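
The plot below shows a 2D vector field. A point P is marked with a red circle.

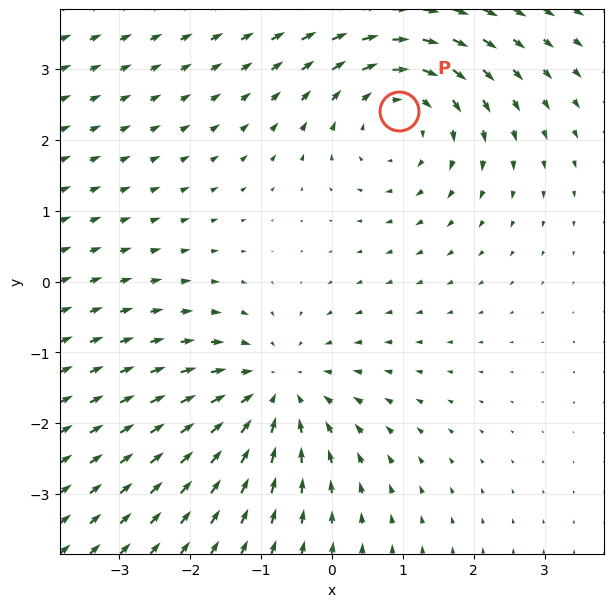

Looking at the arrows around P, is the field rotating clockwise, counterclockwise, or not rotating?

clockwise

Near P at (1.0, 2.4) the arrows circulate clockwise. The curl (z-component) there is about -2; negative curl means clockwise rotation.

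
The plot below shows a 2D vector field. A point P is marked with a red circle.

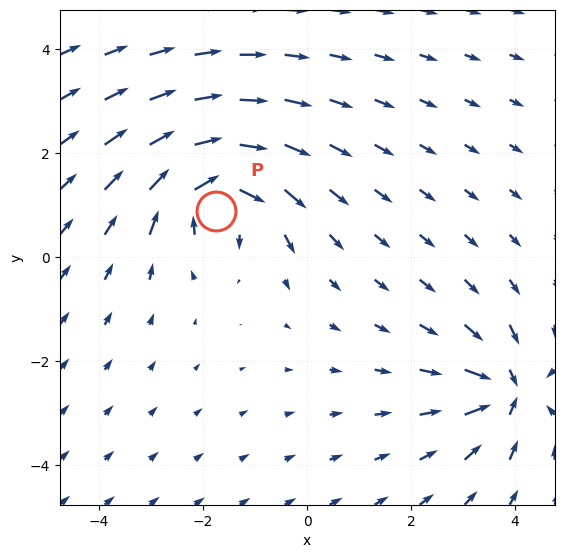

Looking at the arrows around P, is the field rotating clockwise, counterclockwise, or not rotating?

clockwise

Near P at (-1.8, 0.9) the arrows circulate clockwise. The curl (z-component) there is about -5; negative curl means clockwise rotation.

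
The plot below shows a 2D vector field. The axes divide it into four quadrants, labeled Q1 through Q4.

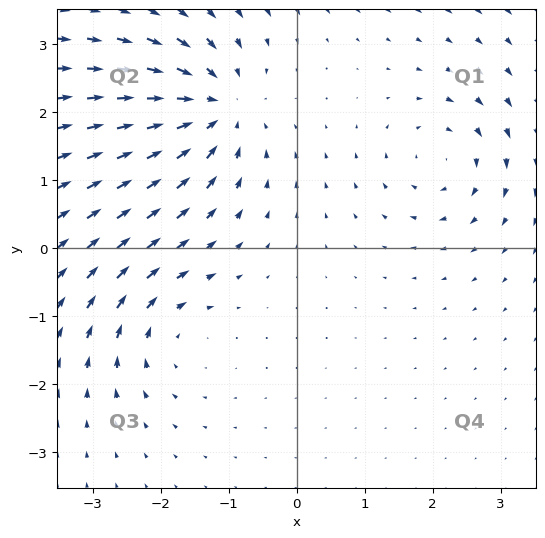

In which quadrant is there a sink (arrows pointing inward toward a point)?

The sink sits at approximately (-1.2, 2.1), which lies in quadrant Q2. The divergence there is about -5, negative as expected for a sink.

Q2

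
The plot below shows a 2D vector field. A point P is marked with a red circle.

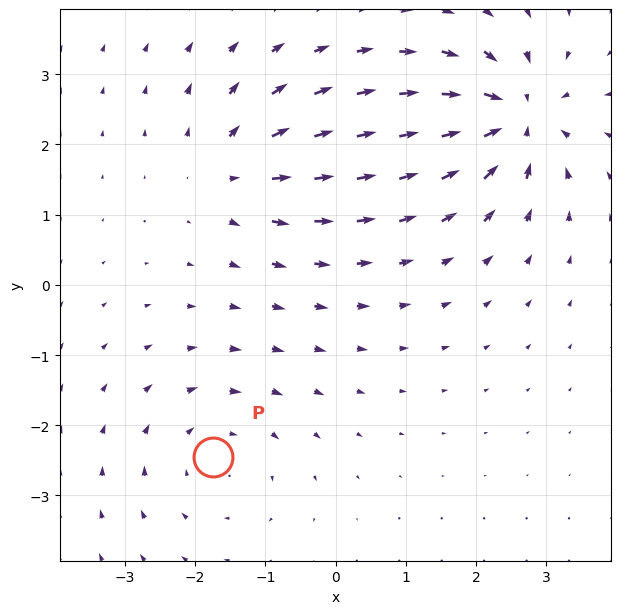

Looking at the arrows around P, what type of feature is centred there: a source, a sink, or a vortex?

vortex

At P (-1.7, -2.5) the arrows circulate clockwise. Divergence ≈0, curl about -2 — near-zero divergence with nonzero curl is a vortex.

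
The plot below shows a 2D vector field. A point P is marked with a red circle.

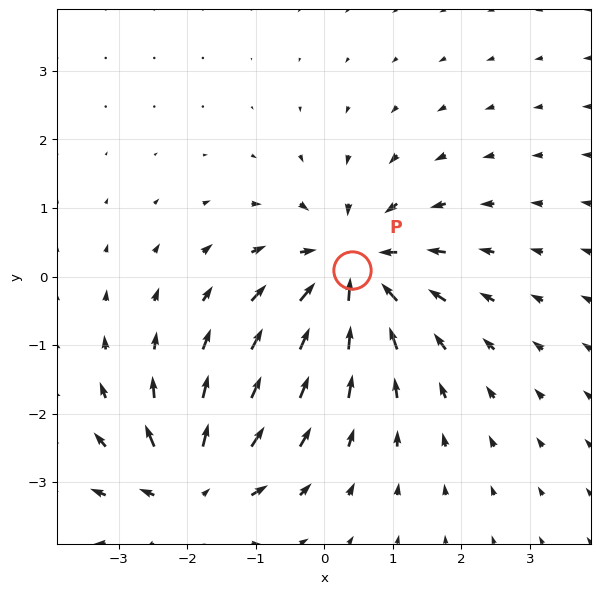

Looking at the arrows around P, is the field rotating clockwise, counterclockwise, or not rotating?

not rotating

Near P at (0.4, 0.1) the arrows show no circulation. The curl there is ≈0.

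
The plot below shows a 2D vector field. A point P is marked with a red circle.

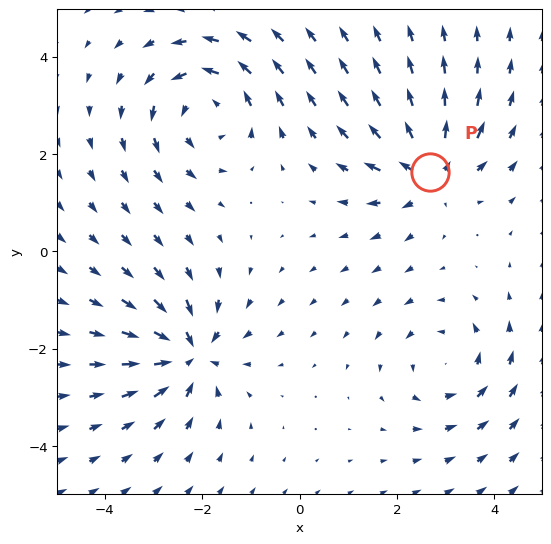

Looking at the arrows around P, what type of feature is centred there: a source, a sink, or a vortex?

At P (2.7, 1.6) the arrows spread outward. Divergence about +6, curl ≈0 — positive divergence with near-zero curl is a source.

source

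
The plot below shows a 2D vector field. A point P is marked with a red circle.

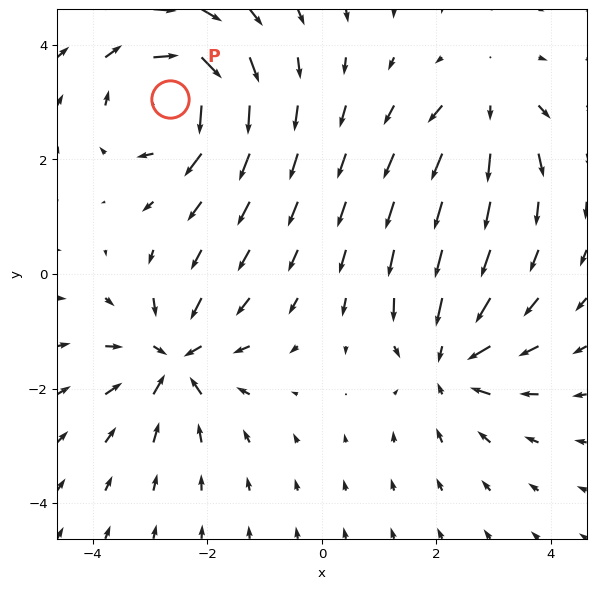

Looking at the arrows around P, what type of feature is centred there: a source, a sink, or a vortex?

vortex

At P (-2.6, 3.1) the arrows circulate clockwise. Divergence ≈0, curl about -6 — near-zero divergence with nonzero curl is a vortex.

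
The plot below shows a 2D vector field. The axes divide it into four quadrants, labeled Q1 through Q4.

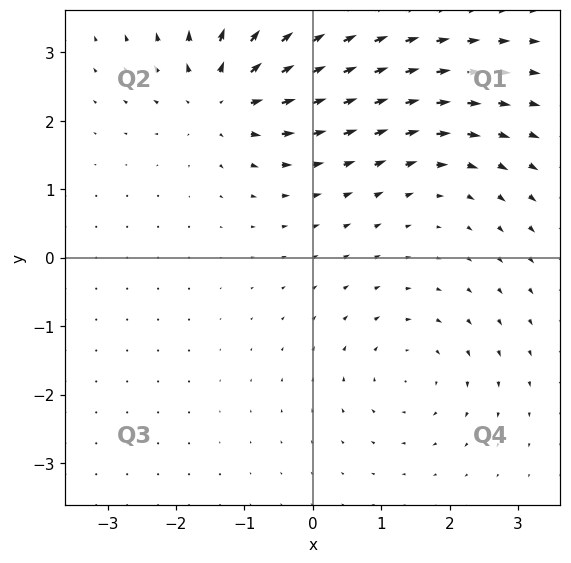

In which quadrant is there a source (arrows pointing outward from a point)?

The source sits at approximately (-1.3, 2.3), which lies in quadrant Q2. The divergence there is about +5, positive as expected for a source.

Q2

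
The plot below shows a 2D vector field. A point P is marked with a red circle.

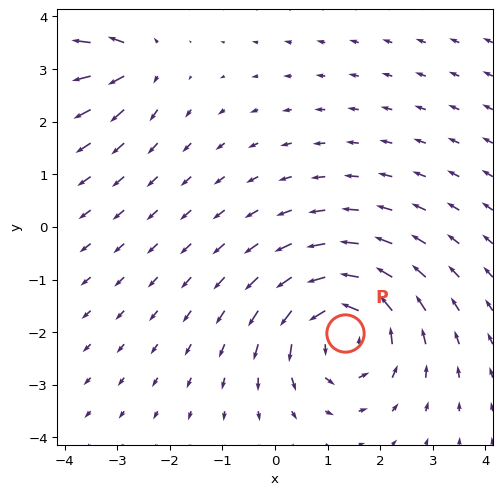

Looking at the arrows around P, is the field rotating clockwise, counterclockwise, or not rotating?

counterclockwise

Near P at (1.3, -2.0) the arrows circulate counterclockwise. The curl (z-component) there is about +5; positive curl means counterclockwise rotation.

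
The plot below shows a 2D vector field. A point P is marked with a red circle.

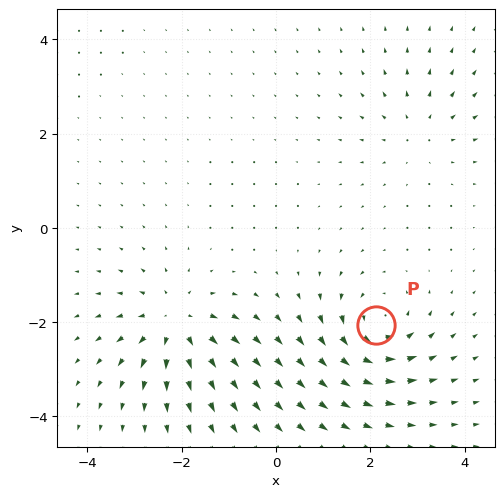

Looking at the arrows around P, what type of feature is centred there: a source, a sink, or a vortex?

vortex

At P (2.1, -2.1) the arrows circulate counterclockwise. Divergence ≈0, curl about +5 — near-zero divergence with nonzero curl is a vortex.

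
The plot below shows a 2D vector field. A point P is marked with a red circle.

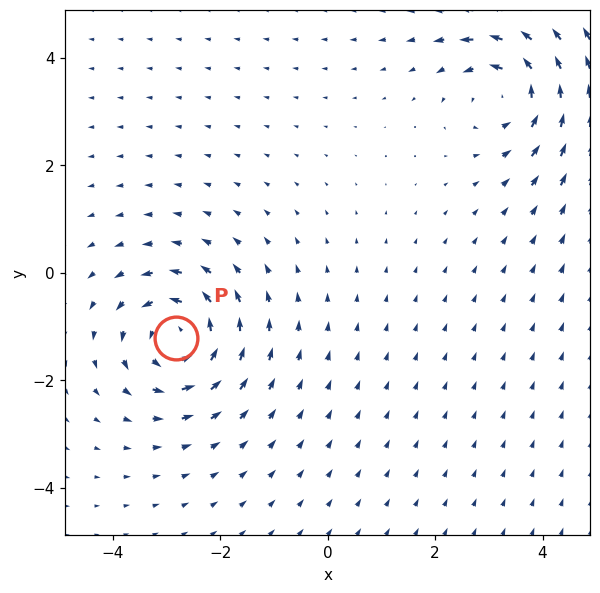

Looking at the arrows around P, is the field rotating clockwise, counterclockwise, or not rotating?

counterclockwise

Near P at (-2.8, -1.2) the arrows circulate counterclockwise. The curl (z-component) there is about +5; positive curl means counterclockwise rotation.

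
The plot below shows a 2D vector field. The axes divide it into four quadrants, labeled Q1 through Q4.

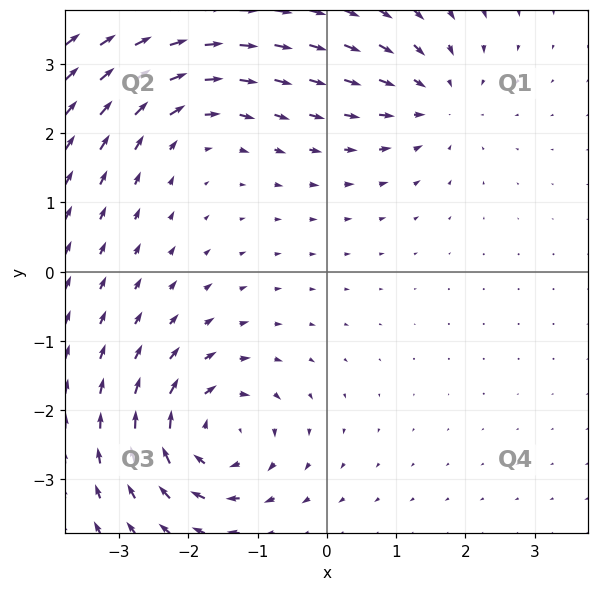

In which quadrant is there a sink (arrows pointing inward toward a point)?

Q1

The sink sits at approximately (1.6, 2.5), which lies in quadrant Q1. The divergence there is about -4, negative as expected for a sink.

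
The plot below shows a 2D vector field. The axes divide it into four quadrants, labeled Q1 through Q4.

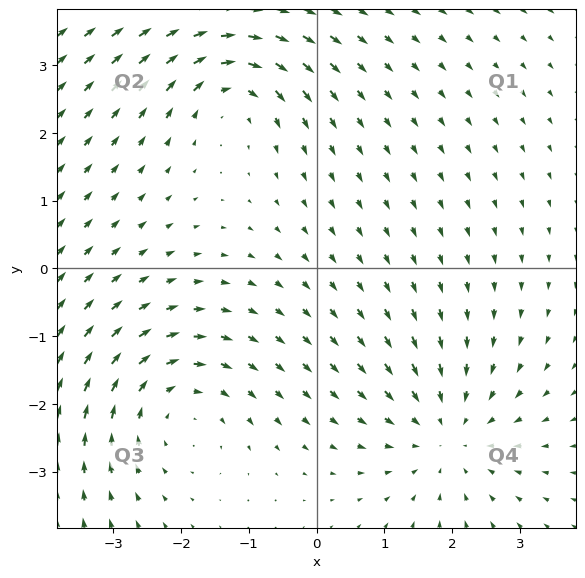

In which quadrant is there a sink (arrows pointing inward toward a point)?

Q4

The sink sits at approximately (1.9, -2.4), which lies in quadrant Q4. The divergence there is about -3, negative as expected for a sink.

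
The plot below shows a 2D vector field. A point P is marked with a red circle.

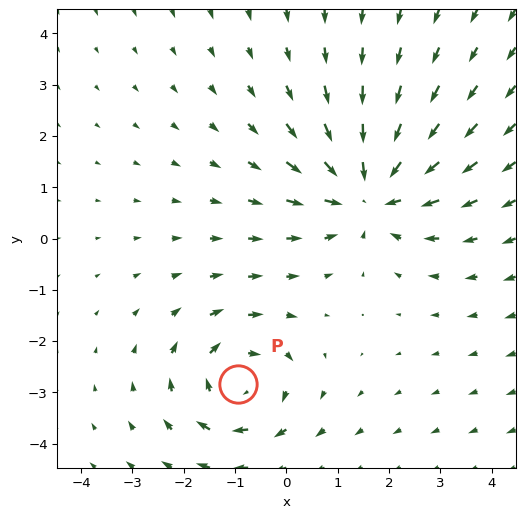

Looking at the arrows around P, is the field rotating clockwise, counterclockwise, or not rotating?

clockwise

Near P at (-0.9, -2.8) the arrows circulate clockwise. The curl (z-component) there is about -3; negative curl means clockwise rotation.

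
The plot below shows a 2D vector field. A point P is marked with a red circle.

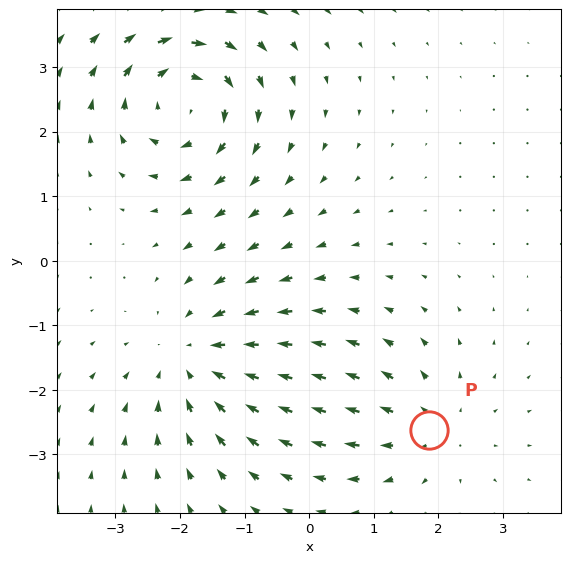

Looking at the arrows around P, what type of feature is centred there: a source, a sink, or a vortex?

At P (1.9, -2.6) the arrows spread outward. Divergence about +3, curl ≈0 — positive divergence with near-zero curl is a source.

source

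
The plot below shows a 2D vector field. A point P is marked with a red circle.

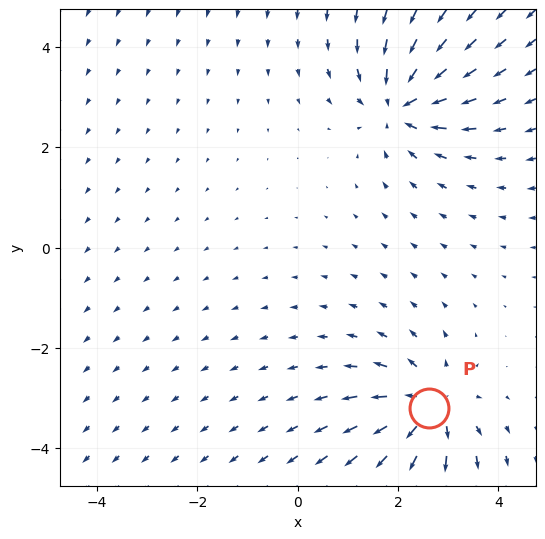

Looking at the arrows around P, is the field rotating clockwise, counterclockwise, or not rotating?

Near P at (2.6, -3.2) the arrows show no circulation. The curl there is ≈0.

not rotating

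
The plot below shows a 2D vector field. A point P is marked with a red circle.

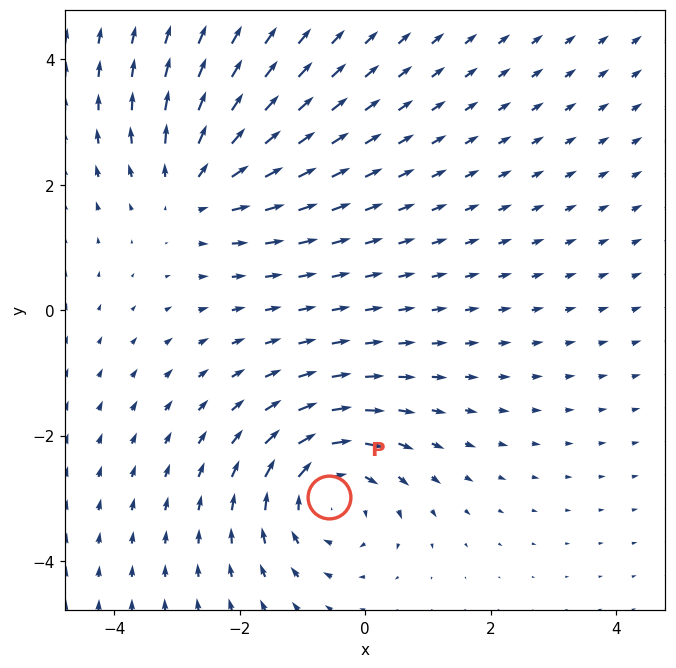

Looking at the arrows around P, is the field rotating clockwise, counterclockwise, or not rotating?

Near P at (-0.6, -3.0) the arrows circulate clockwise. The curl (z-component) there is about -4; negative curl means clockwise rotation.

clockwise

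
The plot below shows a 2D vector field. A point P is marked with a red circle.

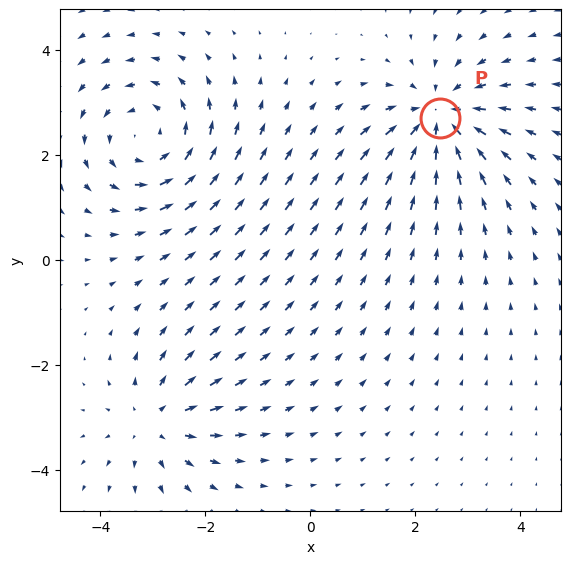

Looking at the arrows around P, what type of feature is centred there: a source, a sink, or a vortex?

sink

At P (2.5, 2.7) the arrows converge inward. Divergence about -5, curl ≈0 — negative divergence with near-zero curl is a sink.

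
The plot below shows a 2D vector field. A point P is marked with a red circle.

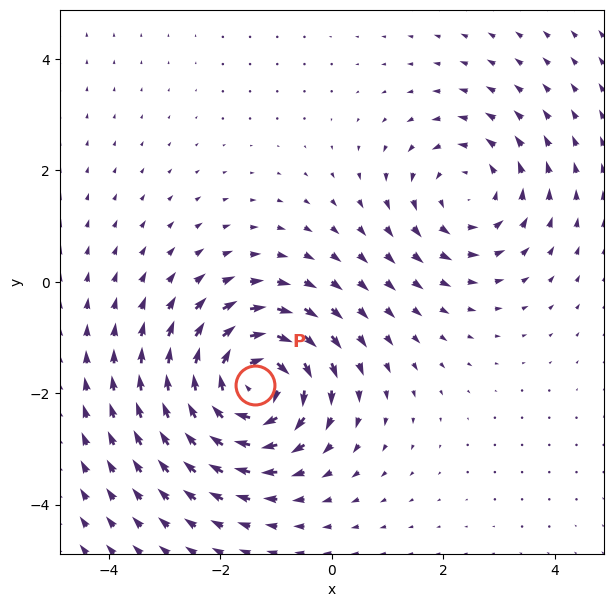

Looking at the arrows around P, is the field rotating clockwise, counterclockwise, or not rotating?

clockwise

Near P at (-1.4, -1.8) the arrows circulate clockwise. The curl (z-component) there is about -6; negative curl means clockwise rotation.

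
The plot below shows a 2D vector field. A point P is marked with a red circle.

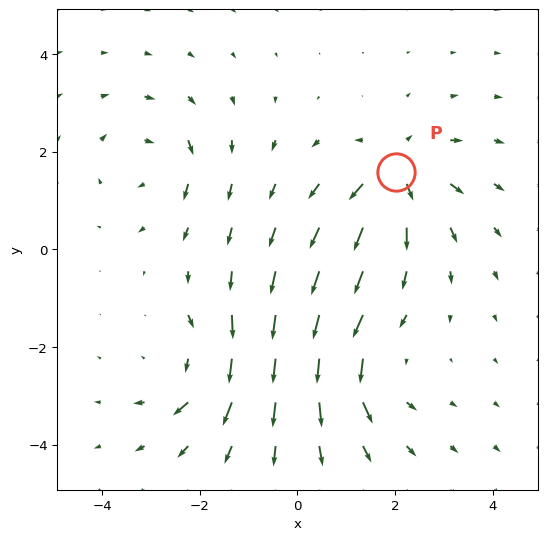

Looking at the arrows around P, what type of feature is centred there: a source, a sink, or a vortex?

source

At P (2.0, 1.6) the arrows spread outward. Divergence about +6, curl ≈0 — positive divergence with near-zero curl is a source.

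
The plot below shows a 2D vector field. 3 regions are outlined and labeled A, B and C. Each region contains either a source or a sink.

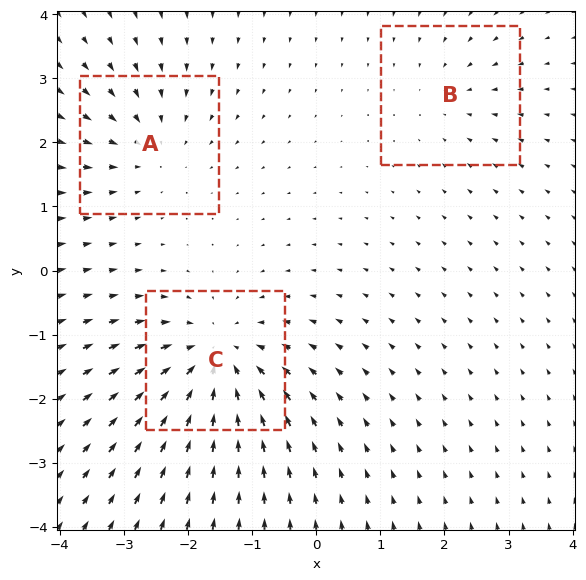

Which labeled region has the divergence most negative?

C

Divergence at each region's feature centre — A: about -3, B: about -2, C: about -5. Region C is most negative.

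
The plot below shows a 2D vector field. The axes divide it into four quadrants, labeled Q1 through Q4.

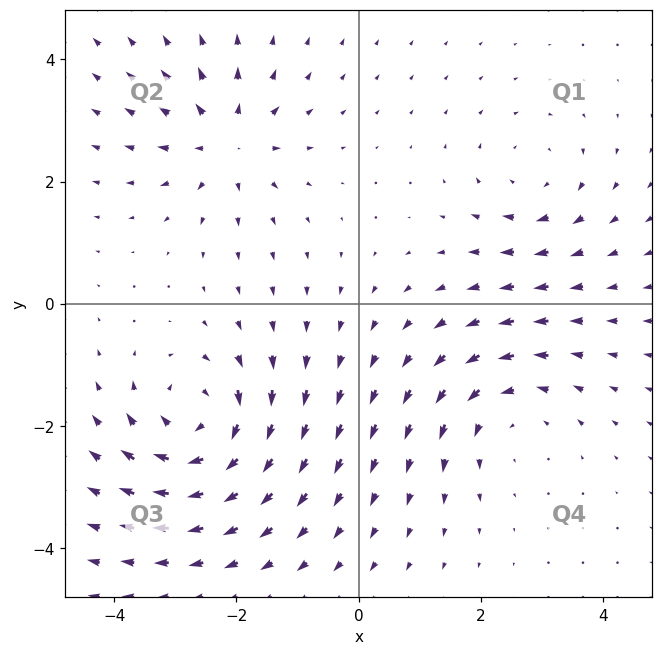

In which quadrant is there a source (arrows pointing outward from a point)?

Q2

The source sits at approximately (-2.2, 2.6), which lies in quadrant Q2. The divergence there is about +4, positive as expected for a source.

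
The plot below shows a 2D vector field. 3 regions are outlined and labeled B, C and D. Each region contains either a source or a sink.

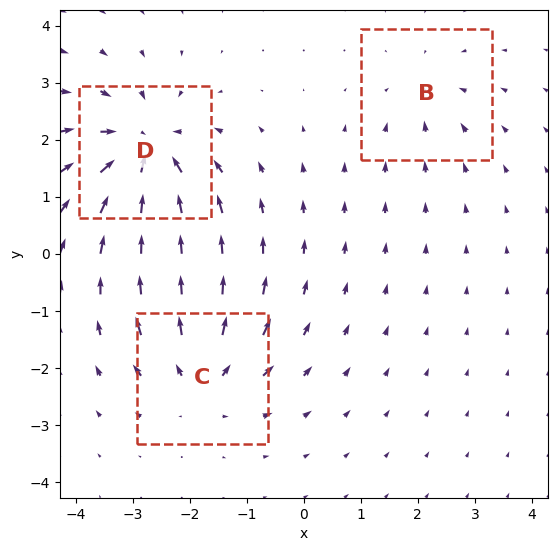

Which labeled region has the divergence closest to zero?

B

Divergence at each region's feature centre — B: about -2, C: about +4, D: about -5. Region B is closest to zero.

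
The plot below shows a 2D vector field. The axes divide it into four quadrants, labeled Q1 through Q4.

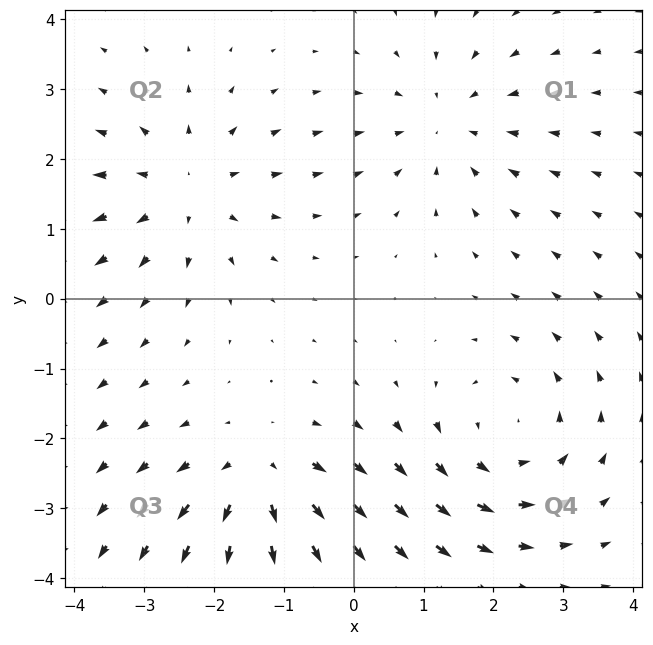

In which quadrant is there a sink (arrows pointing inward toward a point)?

Q1

The sink sits at approximately (1.3, 2.5), which lies in quadrant Q1. The divergence there is about -3, negative as expected for a sink.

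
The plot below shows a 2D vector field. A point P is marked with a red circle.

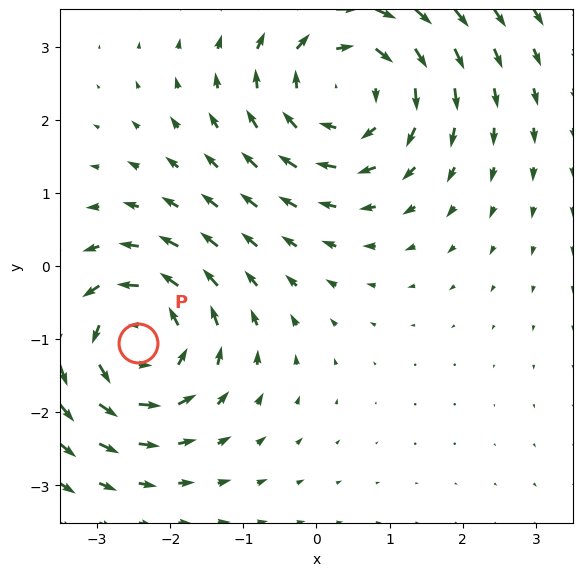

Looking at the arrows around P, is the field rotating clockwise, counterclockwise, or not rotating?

Near P at (-2.4, -1.1) the arrows circulate counterclockwise. The curl (z-component) there is about +4; positive curl means counterclockwise rotation.

counterclockwise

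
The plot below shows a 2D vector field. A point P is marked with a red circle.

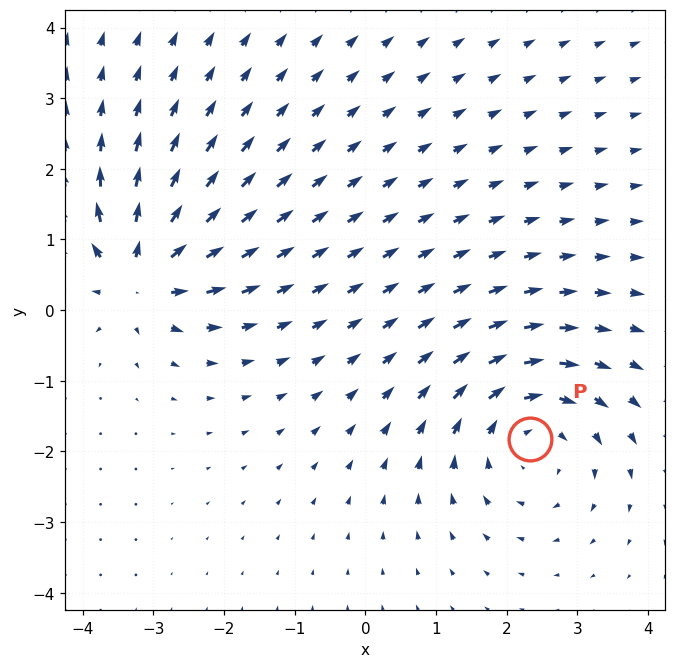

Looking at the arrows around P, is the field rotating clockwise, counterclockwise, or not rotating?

Near P at (2.3, -1.8) the arrows circulate clockwise. The curl (z-component) there is about -3; negative curl means clockwise rotation.

clockwise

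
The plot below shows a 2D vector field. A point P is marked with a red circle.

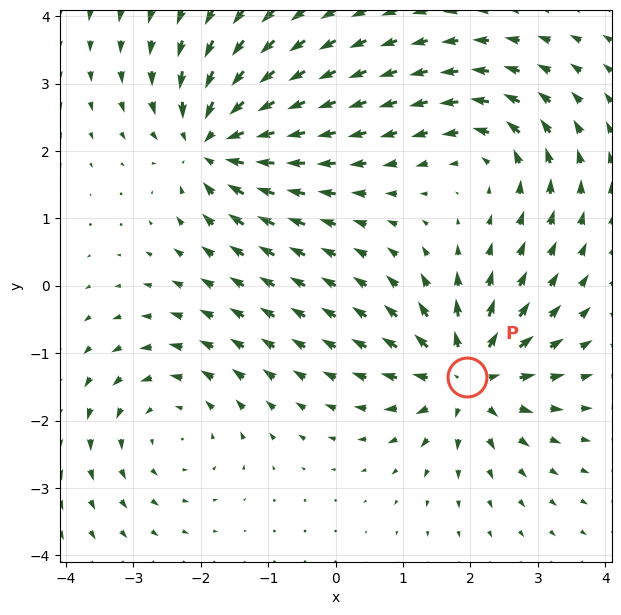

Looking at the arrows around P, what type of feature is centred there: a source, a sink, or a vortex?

source

At P (1.9, -1.4) the arrows spread outward. Divergence about +6, curl ≈0 — positive divergence with near-zero curl is a source.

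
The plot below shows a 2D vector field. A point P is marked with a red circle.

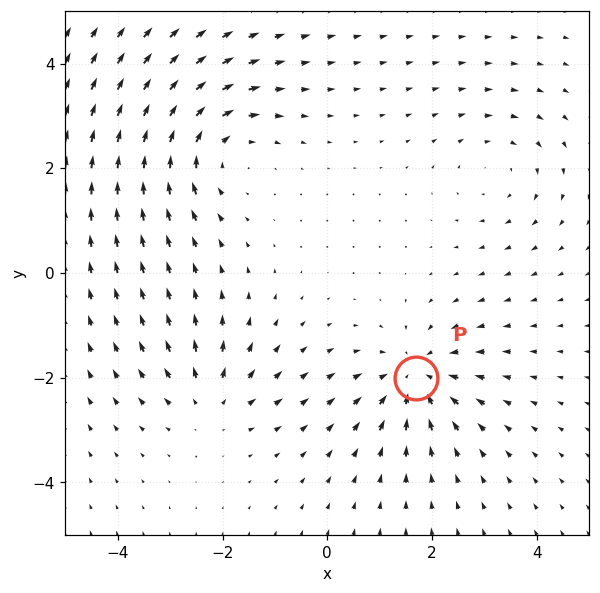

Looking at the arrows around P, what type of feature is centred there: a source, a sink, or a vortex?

sink

At P (1.7, -2.0) the arrows converge inward. Divergence about -5, curl ≈0 — negative divergence with near-zero curl is a sink.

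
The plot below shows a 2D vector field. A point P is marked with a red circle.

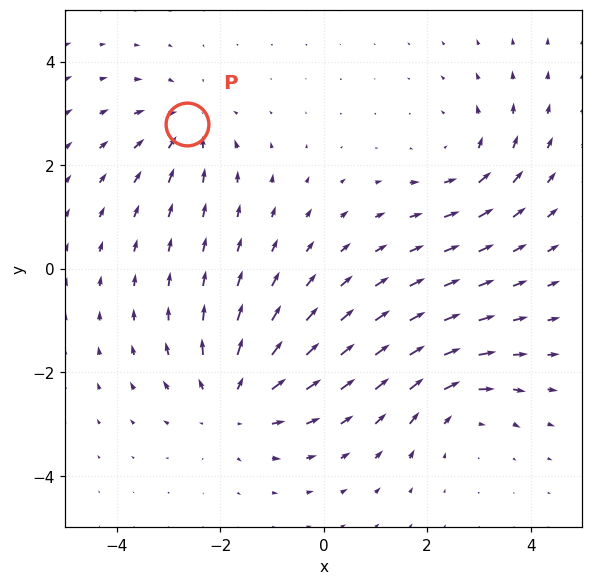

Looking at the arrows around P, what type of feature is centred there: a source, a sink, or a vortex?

sink

At P (-2.6, 2.8) the arrows converge inward. Divergence about -4, curl ≈0 — negative divergence with near-zero curl is a sink.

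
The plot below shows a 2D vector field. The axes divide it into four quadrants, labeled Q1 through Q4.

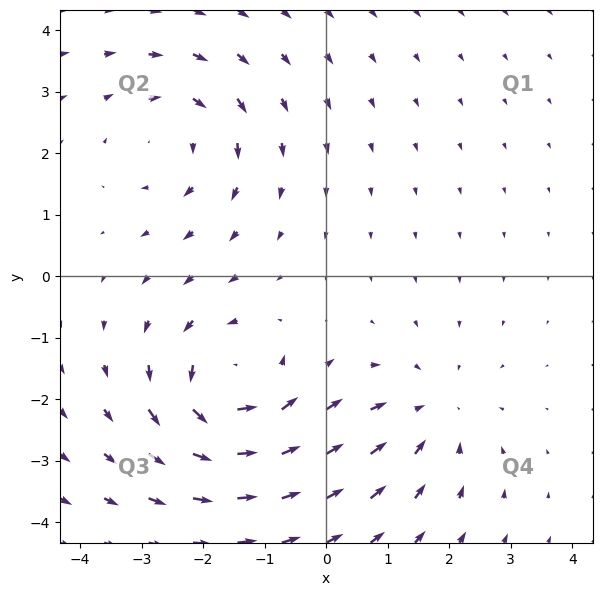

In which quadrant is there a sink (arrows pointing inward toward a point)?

The sink sits at approximately (1.7, -2.2), which lies in quadrant Q4. The divergence there is about -3, negative as expected for a sink.

Q4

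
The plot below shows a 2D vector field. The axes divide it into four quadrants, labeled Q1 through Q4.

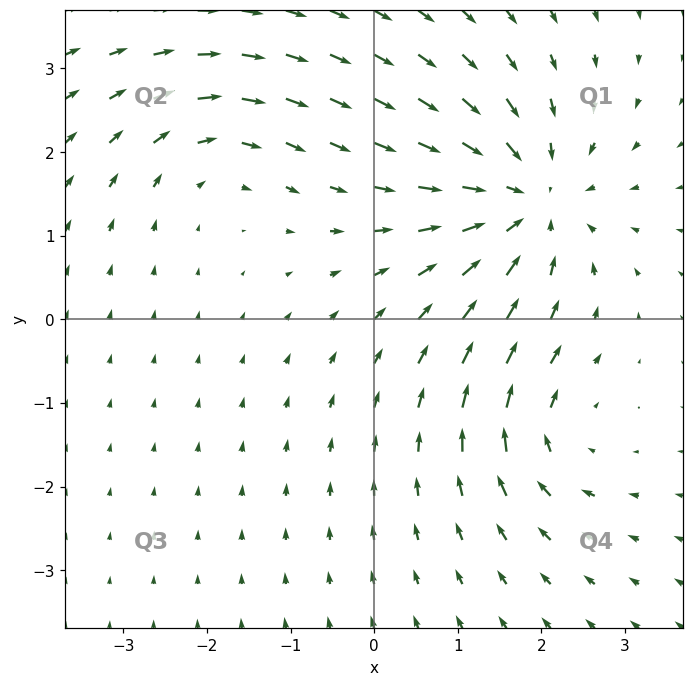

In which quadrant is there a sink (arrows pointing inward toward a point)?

Q1

The sink sits at approximately (1.8, 1.4), which lies in quadrant Q1. The divergence there is about -5, negative as expected for a sink.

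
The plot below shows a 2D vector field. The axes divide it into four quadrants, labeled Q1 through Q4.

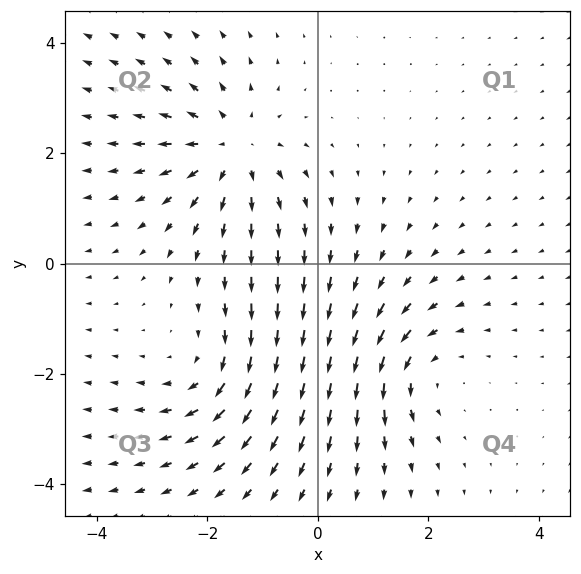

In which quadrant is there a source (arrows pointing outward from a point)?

Q2

The source sits at approximately (-1.6, 2.1), which lies in quadrant Q2. The divergence there is about +4, positive as expected for a source.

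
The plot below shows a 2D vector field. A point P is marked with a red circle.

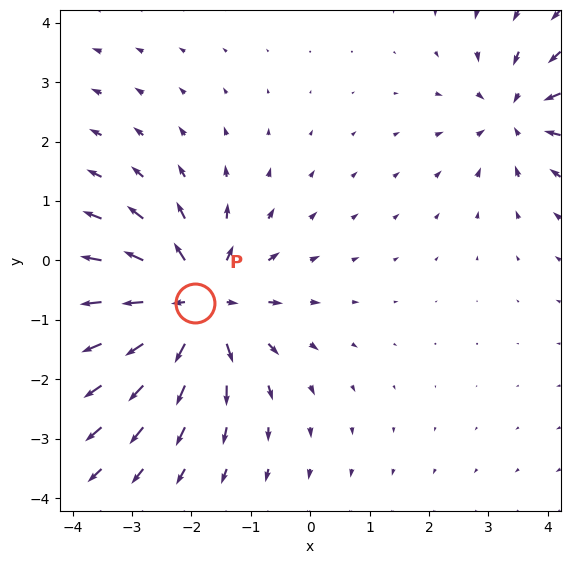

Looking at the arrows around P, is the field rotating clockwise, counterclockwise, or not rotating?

not rotating

Near P at (-1.9, -0.7) the arrows show no circulation. The curl there is ≈0.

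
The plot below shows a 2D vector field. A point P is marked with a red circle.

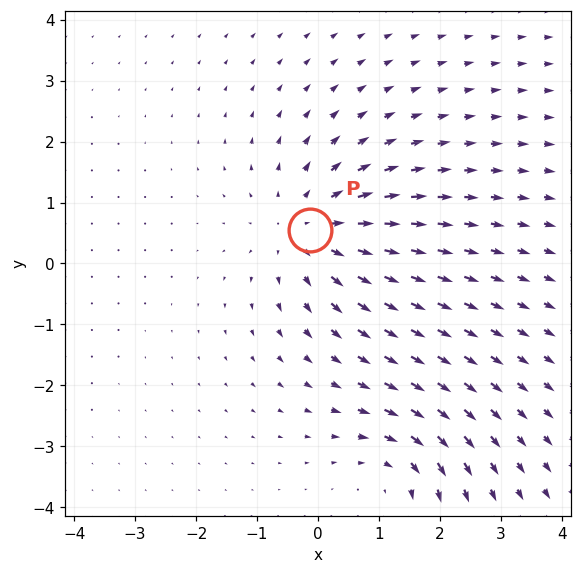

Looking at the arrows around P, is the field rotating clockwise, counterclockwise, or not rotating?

not rotating

Near P at (-0.1, 0.6) the arrows show no circulation. The curl there is ≈0.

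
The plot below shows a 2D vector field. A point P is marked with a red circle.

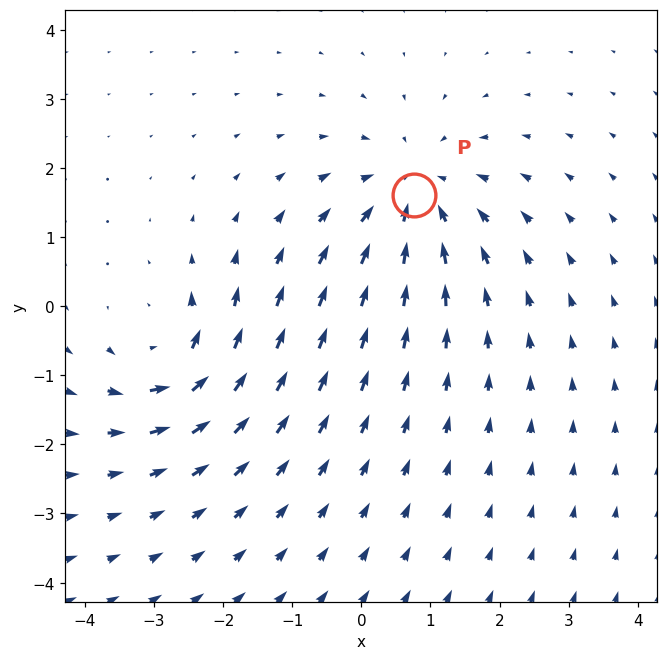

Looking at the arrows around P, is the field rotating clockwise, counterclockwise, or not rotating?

not rotating

Near P at (0.8, 1.6) the arrows show no circulation. The curl there is ≈0.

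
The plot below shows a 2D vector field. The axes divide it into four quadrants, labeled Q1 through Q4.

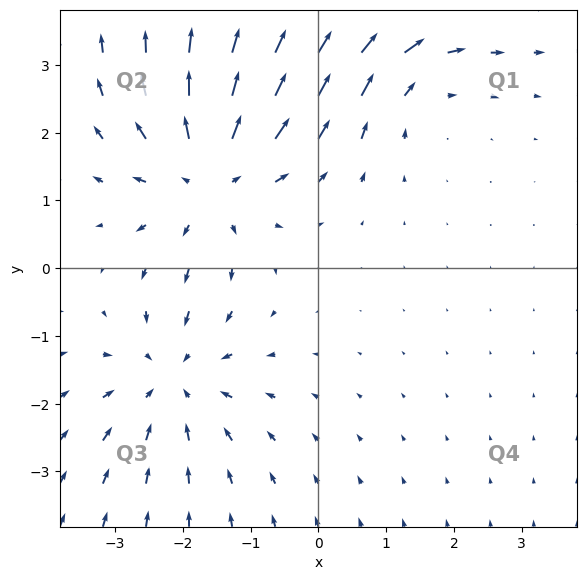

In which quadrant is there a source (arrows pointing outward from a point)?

The source sits at approximately (-1.6, 1.3), which lies in quadrant Q2. The divergence there is about +3, positive as expected for a source.

Q2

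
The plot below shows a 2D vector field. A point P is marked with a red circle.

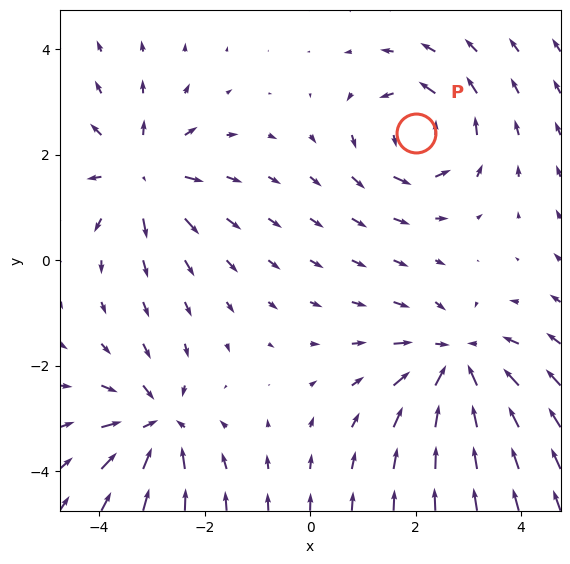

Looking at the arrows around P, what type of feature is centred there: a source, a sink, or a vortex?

At P (2.0, 2.4) the arrows circulate counterclockwise. Divergence ≈0, curl about +4 — near-zero divergence with nonzero curl is a vortex.

vortex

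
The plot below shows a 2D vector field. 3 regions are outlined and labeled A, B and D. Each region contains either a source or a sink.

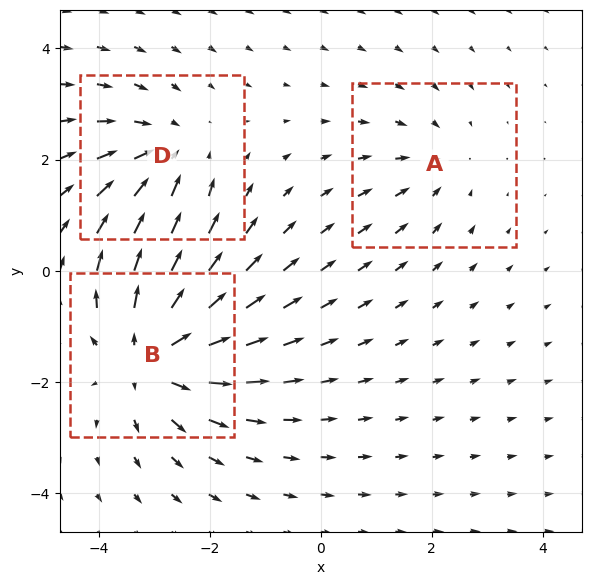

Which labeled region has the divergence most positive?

B

Divergence at each region's feature centre — A: about -2, B: about +4, D: about -3. Region B is most positive.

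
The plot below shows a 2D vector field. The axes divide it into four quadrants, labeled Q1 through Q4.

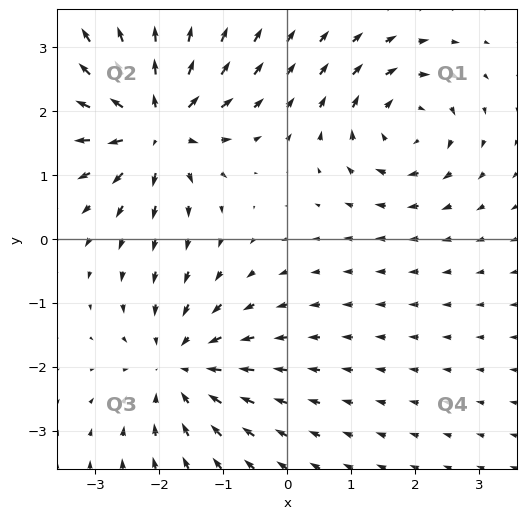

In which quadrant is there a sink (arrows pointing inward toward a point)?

The sink sits at approximately (-1.7, -2.0), which lies in quadrant Q3. The divergence there is about -3, negative as expected for a sink.

Q3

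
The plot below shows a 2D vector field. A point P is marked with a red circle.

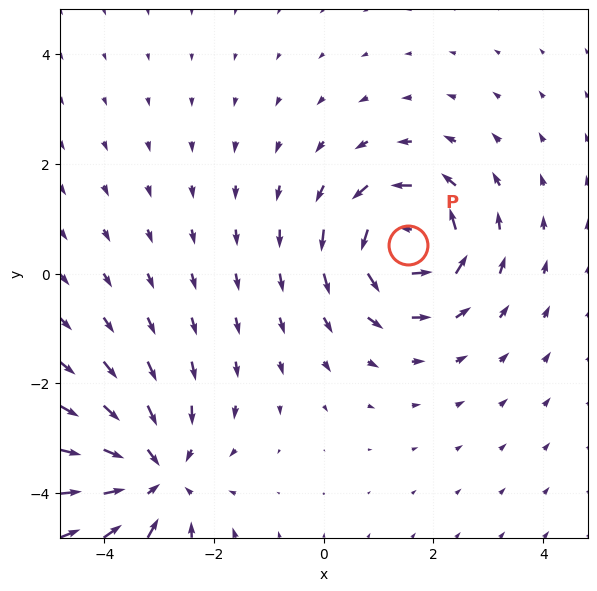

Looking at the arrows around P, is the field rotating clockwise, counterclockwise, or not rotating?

Near P at (1.5, 0.5) the arrows circulate counterclockwise. The curl (z-component) there is about +5; positive curl means counterclockwise rotation.

counterclockwise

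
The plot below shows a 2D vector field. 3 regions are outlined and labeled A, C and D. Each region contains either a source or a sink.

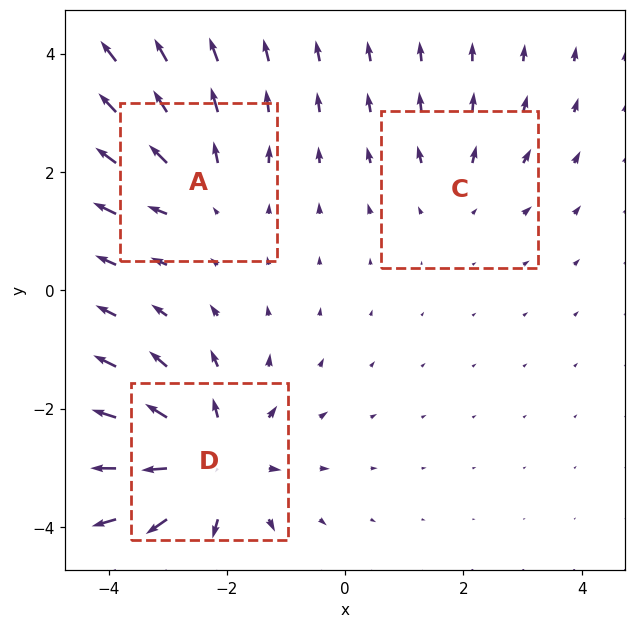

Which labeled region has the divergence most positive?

Divergence at each region's feature centre — A: about +3, C: about +2, D: about +5. Region D is most positive.

D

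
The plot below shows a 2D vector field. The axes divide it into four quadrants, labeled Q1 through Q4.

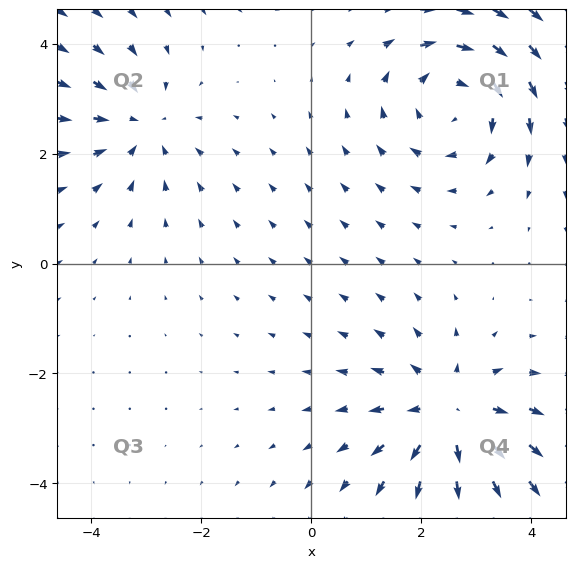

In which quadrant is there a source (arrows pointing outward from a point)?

Q4

The source sits at approximately (2.5, -2.8), which lies in quadrant Q4. The divergence there is about +4, positive as expected for a source.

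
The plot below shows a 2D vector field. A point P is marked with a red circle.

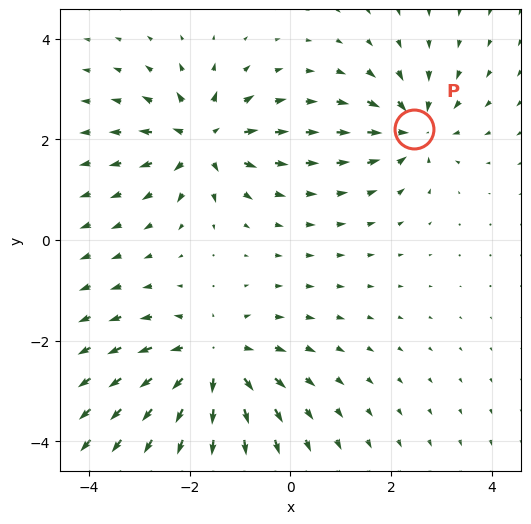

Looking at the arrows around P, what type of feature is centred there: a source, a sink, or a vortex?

At P (2.5, 2.2) the arrows converge inward. Divergence about -5, curl ≈0 — negative divergence with near-zero curl is a sink.

sink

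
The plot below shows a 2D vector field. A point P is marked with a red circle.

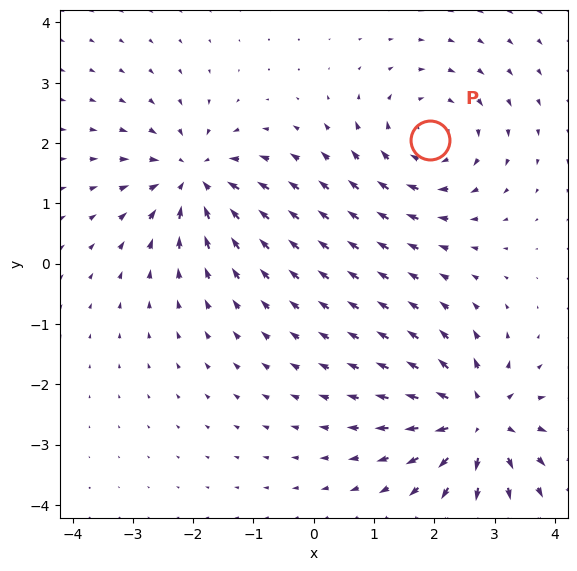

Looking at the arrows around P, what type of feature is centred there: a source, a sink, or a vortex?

vortex

At P (1.9, 2.1) the arrows circulate clockwise. Divergence ≈0, curl about -4 — near-zero divergence with nonzero curl is a vortex.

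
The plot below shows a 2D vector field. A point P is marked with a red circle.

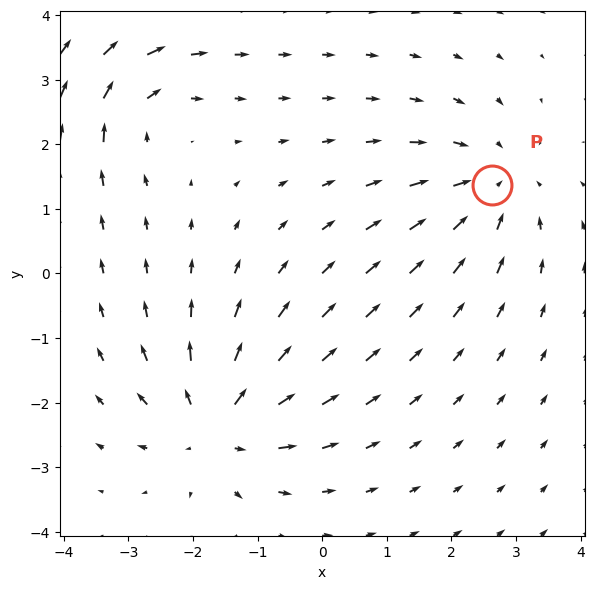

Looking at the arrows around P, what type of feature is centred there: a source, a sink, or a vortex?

At P (2.6, 1.4) the arrows converge inward. Divergence about -4, curl ≈0 — negative divergence with near-zero curl is a sink.

sink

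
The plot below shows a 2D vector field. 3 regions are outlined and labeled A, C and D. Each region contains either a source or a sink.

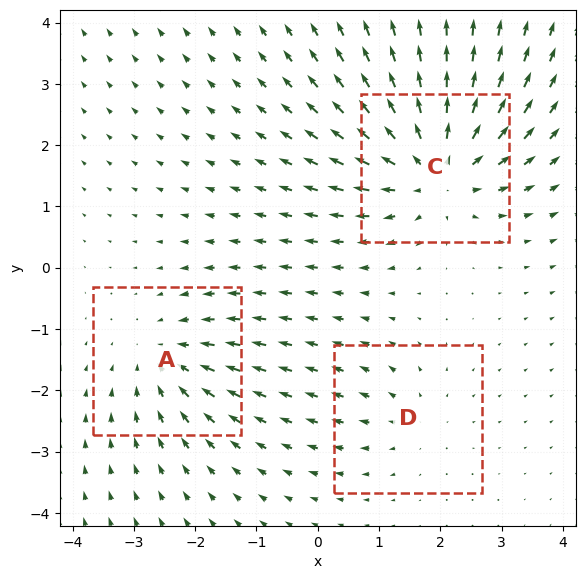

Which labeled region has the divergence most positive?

Divergence at each region's feature centre — A: about -3, C: about +5, D: about +2. Region C is most positive.

C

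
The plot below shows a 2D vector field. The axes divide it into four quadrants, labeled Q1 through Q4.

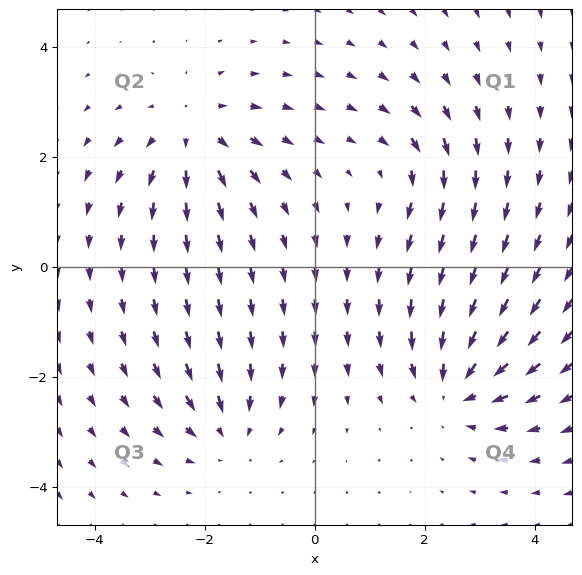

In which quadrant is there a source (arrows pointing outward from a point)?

Q2

The source sits at approximately (-2.2, 2.4), which lies in quadrant Q2. The divergence there is about +4, positive as expected for a source.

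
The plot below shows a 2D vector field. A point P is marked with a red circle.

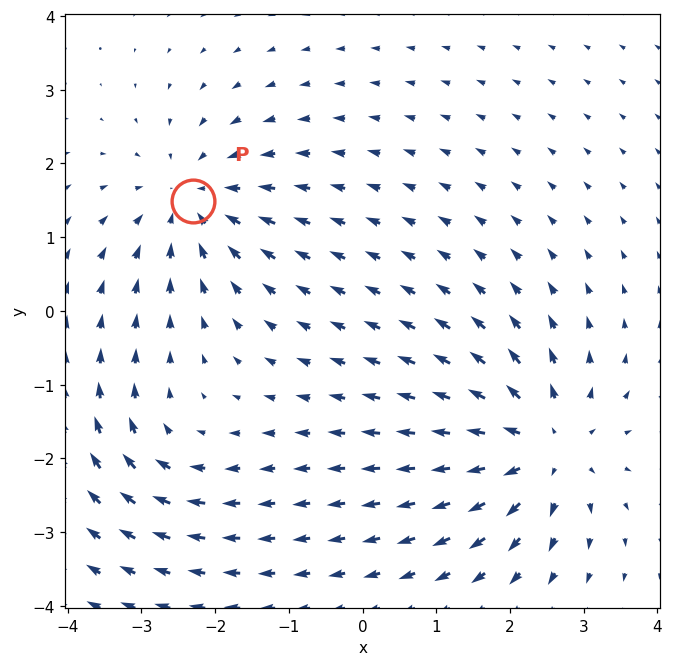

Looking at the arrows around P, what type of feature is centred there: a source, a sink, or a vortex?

At P (-2.3, 1.5) the arrows converge inward. Divergence about -4, curl ≈0 — negative divergence with near-zero curl is a sink.

sink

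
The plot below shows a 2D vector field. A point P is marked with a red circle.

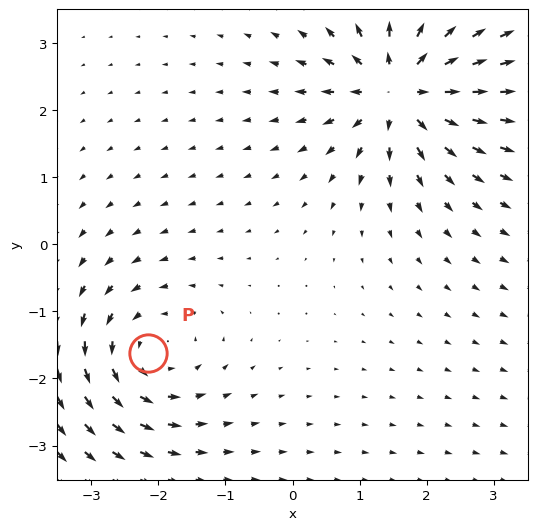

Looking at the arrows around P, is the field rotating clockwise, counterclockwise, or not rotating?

counterclockwise

Near P at (-2.1, -1.6) the arrows circulate counterclockwise. The curl (z-component) there is about +4; positive curl means counterclockwise rotation.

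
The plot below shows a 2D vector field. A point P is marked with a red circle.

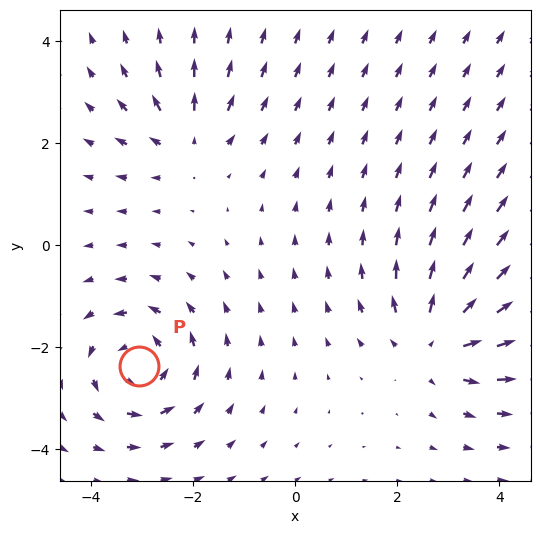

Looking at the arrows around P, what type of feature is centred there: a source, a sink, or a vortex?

vortex

At P (-3.0, -2.4) the arrows circulate counterclockwise. Divergence ≈0, curl about +5 — near-zero divergence with nonzero curl is a vortex.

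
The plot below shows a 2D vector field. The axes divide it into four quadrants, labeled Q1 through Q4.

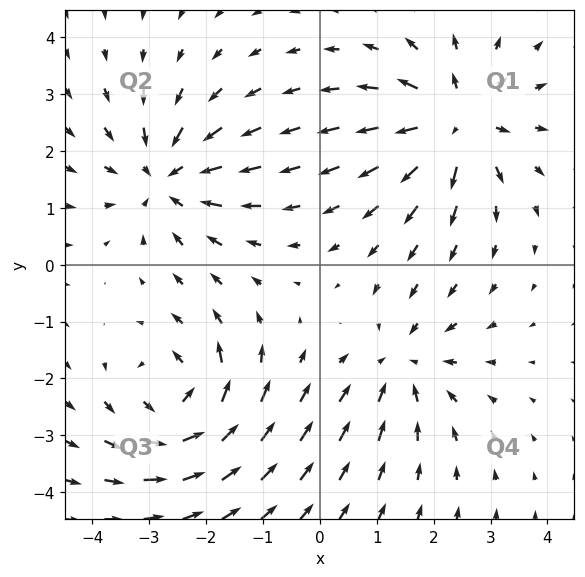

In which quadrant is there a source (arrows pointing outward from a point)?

Q1

The source sits at approximately (2.4, 2.5), which lies in quadrant Q1. The divergence there is about +5, positive as expected for a source.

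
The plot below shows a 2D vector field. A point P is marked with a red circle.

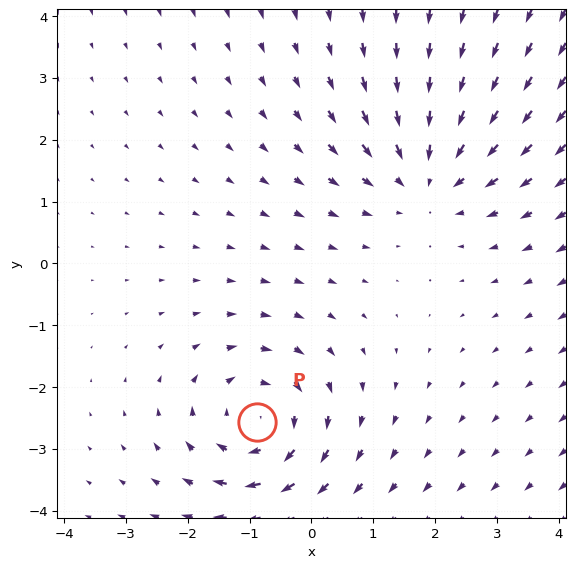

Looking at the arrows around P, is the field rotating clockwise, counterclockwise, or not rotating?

Near P at (-0.9, -2.6) the arrows circulate clockwise. The curl (z-component) there is about -3; negative curl means clockwise rotation.

clockwise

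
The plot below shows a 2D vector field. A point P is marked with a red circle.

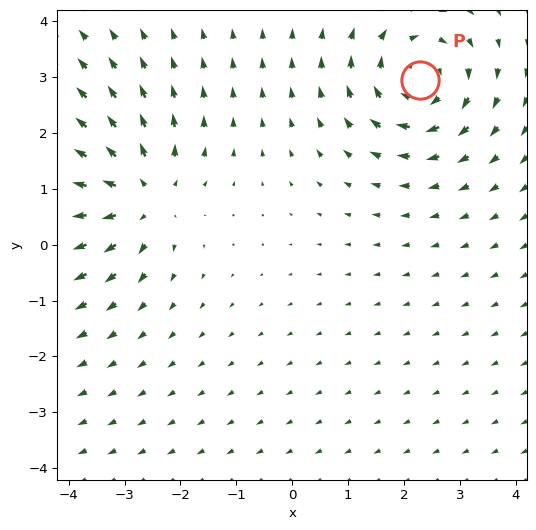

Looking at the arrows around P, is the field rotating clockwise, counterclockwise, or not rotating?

clockwise

Near P at (2.3, 2.9) the arrows circulate clockwise. The curl (z-component) there is about -3; negative curl means clockwise rotation.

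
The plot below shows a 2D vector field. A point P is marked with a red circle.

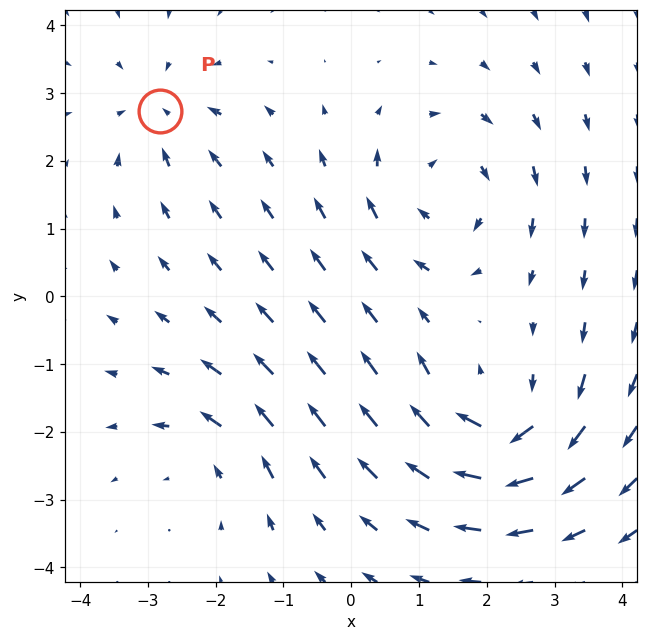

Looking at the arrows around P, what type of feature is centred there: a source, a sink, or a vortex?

sink

At P (-2.8, 2.7) the arrows converge inward. Divergence about -4, curl ≈0 — negative divergence with near-zero curl is a sink.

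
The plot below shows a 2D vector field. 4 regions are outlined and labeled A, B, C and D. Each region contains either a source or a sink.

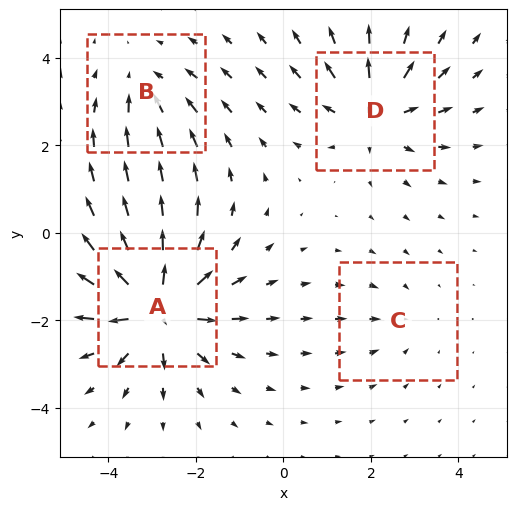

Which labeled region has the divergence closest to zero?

C

Divergence at each region's feature centre — A: about +7, B: about -3, C: about -2, D: about +5. Region C is closest to zero.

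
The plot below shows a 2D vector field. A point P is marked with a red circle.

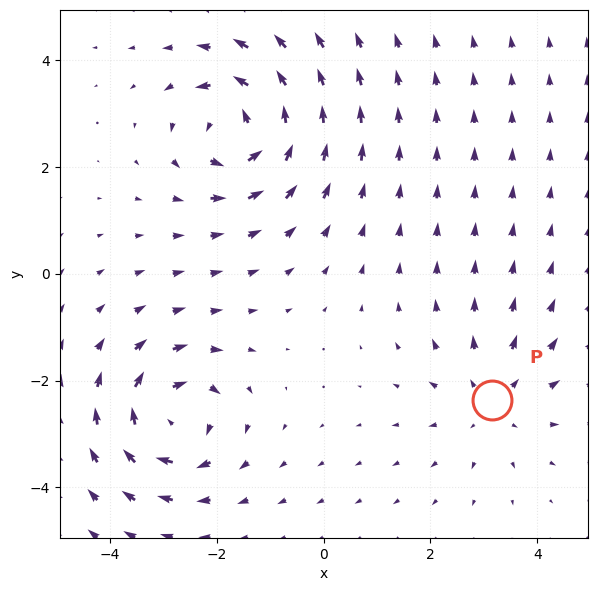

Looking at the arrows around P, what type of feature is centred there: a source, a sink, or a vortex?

source

At P (3.2, -2.4) the arrows spread outward. Divergence about +3, curl ≈0 — positive divergence with near-zero curl is a source.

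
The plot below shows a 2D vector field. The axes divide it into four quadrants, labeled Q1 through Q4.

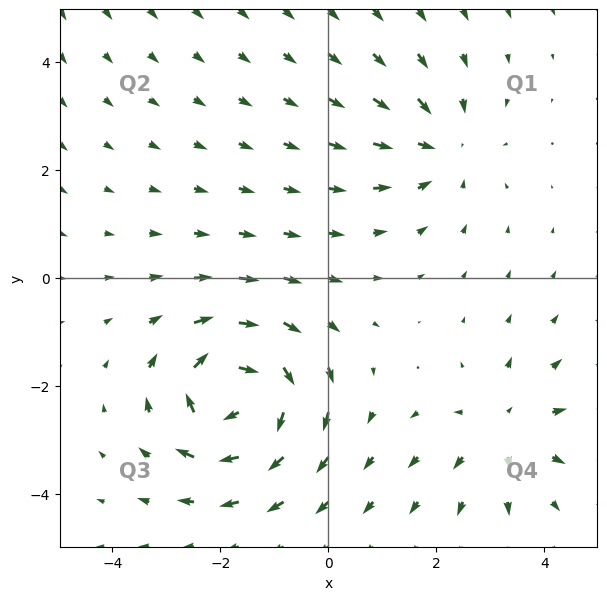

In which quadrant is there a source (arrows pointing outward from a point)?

Q4

The source sits at approximately (3.2, -2.8), which lies in quadrant Q4. The divergence there is about +3, positive as expected for a source.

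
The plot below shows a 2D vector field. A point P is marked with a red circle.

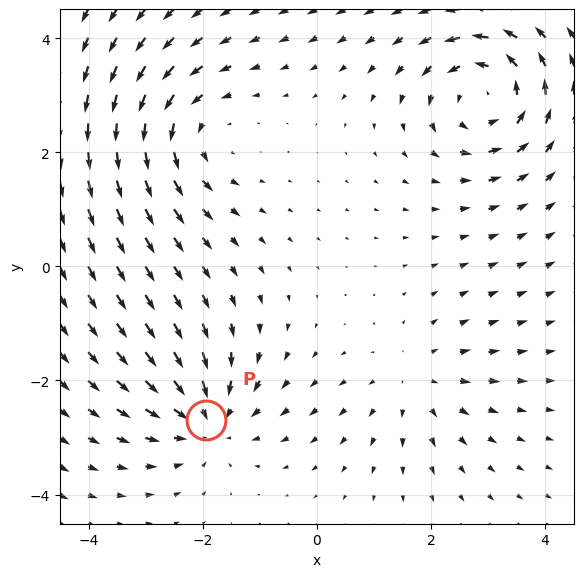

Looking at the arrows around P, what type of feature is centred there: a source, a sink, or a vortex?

At P (-1.9, -2.7) the arrows converge inward. Divergence about -4, curl ≈0 — negative divergence with near-zero curl is a sink.

sink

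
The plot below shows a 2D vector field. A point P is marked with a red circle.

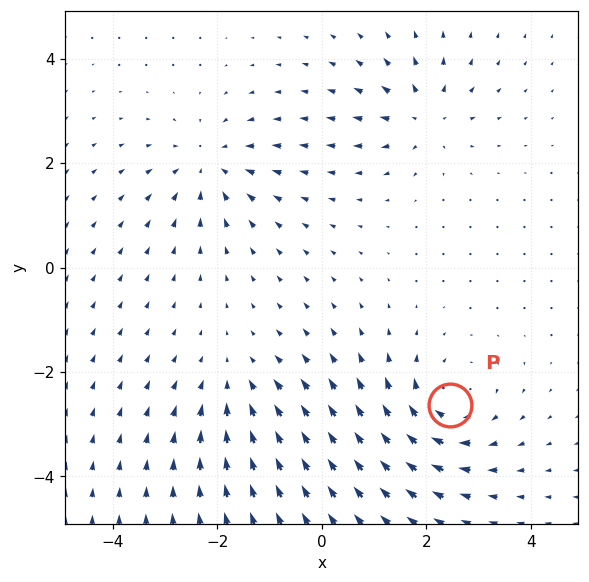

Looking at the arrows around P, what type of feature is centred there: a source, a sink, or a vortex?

At P (2.4, -2.6) the arrows circulate clockwise. Divergence ≈0, curl about -4 — near-zero divergence with nonzero curl is a vortex.

vortex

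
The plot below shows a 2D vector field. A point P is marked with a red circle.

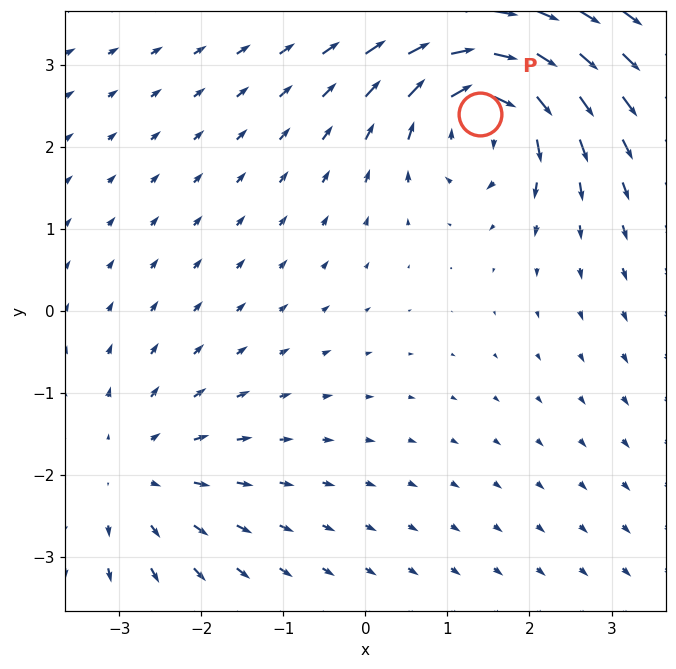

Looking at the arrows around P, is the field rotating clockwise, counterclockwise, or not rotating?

Near P at (1.4, 2.4) the arrows circulate clockwise. The curl (z-component) there is about -5; negative curl means clockwise rotation.

clockwise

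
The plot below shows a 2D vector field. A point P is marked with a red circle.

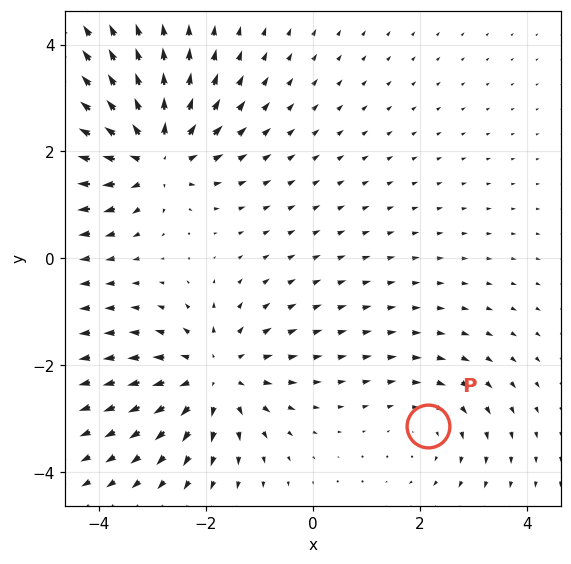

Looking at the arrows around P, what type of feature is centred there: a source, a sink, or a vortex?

vortex

At P (2.1, -3.1) the arrows circulate clockwise. Divergence ≈0, curl about -2 — near-zero divergence with nonzero curl is a vortex.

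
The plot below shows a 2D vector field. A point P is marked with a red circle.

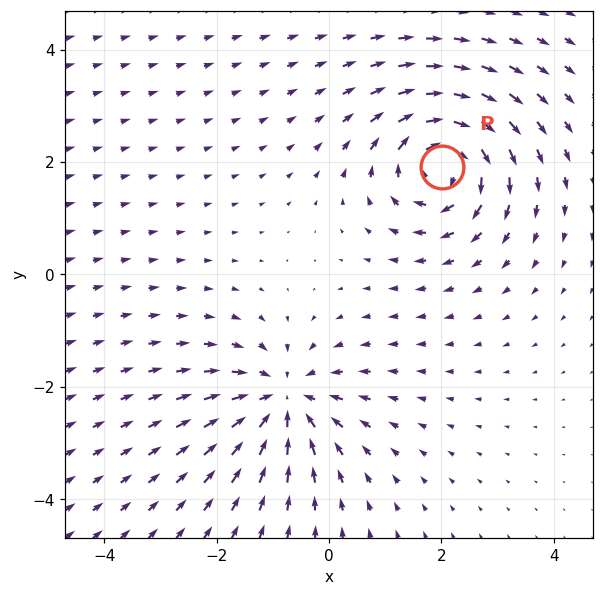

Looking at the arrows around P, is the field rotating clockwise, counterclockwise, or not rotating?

Near P at (2.0, 1.9) the arrows circulate clockwise. The curl (z-component) there is about -6; negative curl means clockwise rotation.

clockwise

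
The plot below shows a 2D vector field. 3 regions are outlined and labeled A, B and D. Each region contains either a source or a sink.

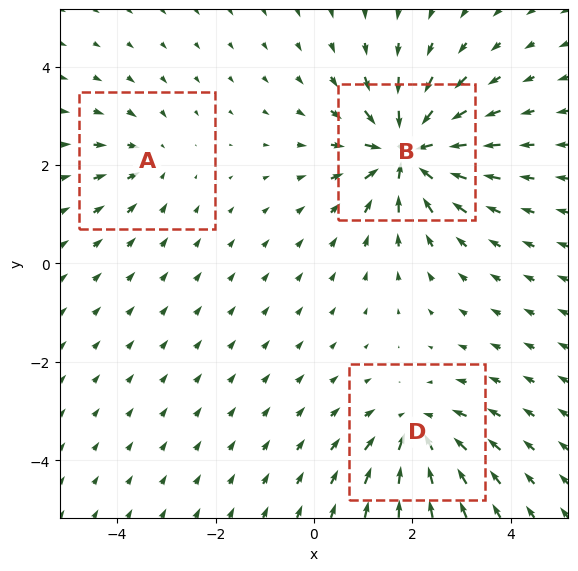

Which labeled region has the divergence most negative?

B

Divergence at each region's feature centre — A: about -2, B: about -6, D: about -4. Region B is most negative.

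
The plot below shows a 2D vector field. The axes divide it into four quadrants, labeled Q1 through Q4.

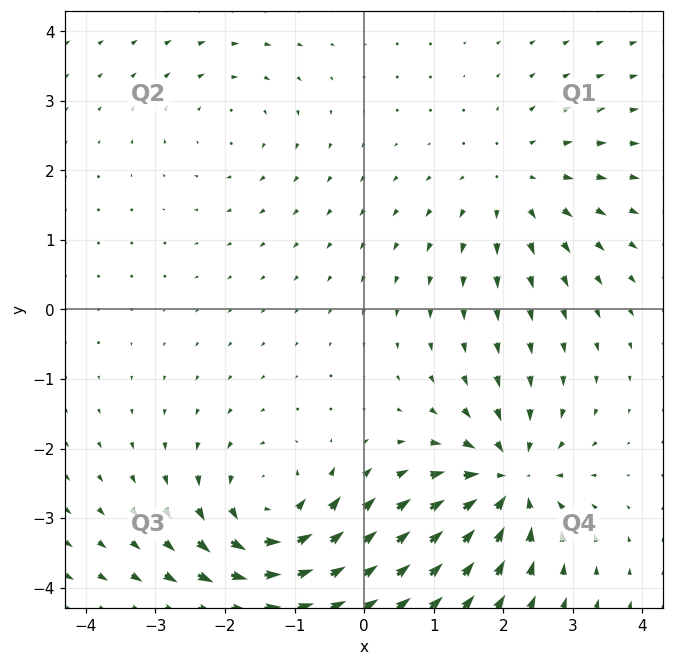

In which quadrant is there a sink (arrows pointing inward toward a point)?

Q4

The sink sits at approximately (2.1, -2.5), which lies in quadrant Q4. The divergence there is about -6, negative as expected for a sink.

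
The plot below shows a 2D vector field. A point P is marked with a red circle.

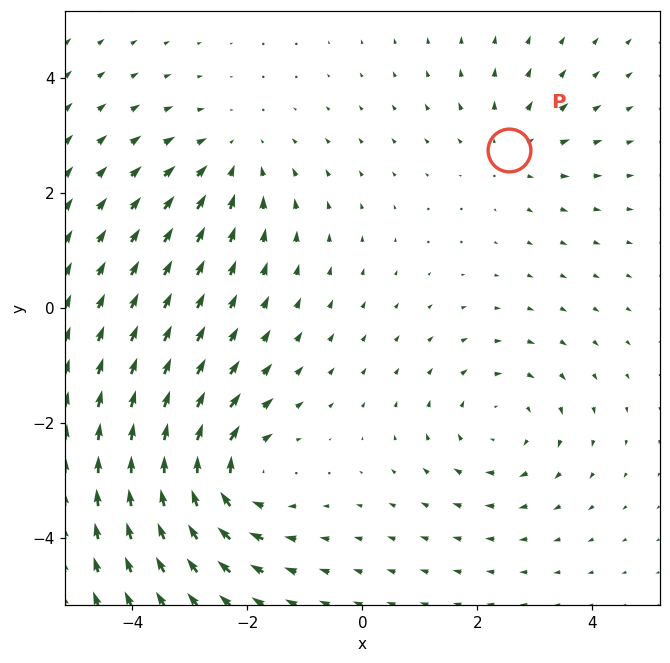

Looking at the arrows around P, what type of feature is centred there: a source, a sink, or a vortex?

source

At P (2.6, 2.8) the arrows spread outward. Divergence about +3, curl ≈0 — positive divergence with near-zero curl is a source.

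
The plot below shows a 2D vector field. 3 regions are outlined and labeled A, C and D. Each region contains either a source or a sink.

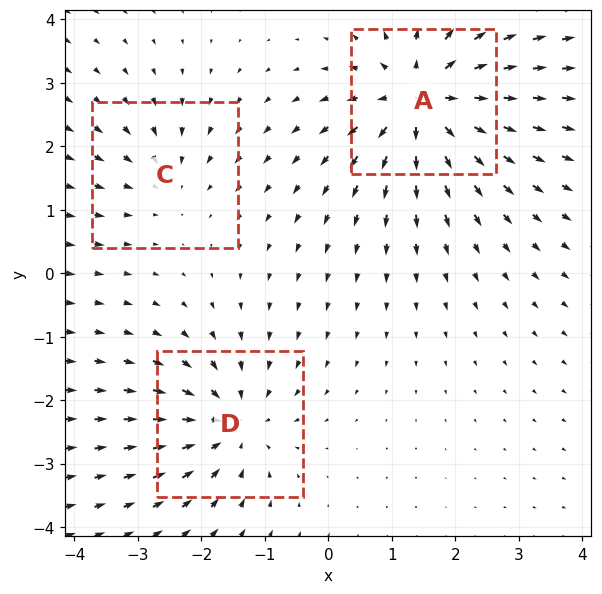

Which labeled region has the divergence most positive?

Divergence at each region's feature centre — A: about +5, C: about -2, D: about -4. Region A is most positive.

A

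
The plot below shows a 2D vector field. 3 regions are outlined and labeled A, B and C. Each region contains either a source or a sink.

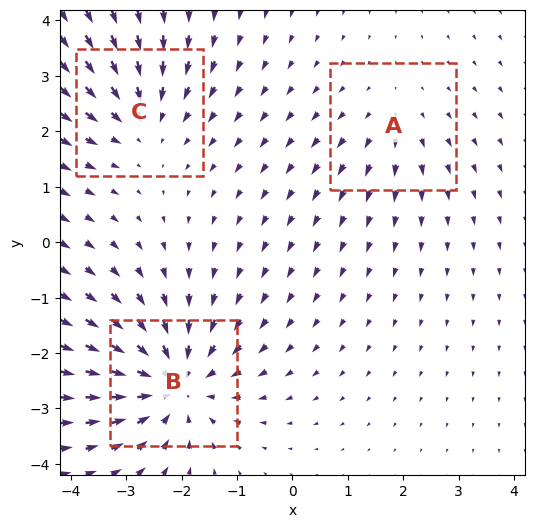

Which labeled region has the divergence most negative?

B

Divergence at each region's feature centre — A: about +2, B: about -5, C: about -3. Region B is most negative.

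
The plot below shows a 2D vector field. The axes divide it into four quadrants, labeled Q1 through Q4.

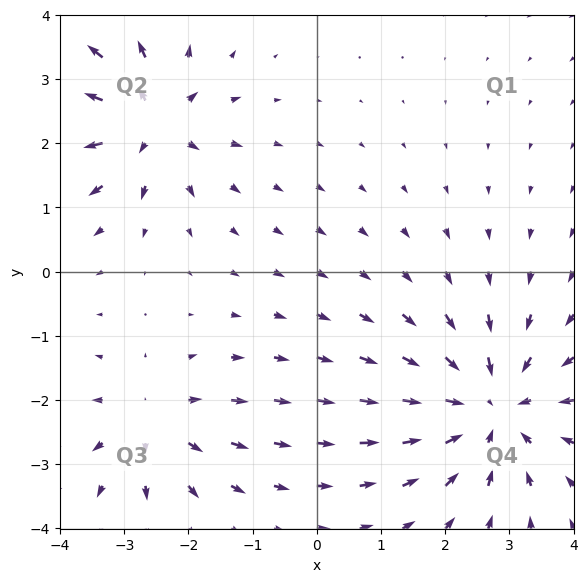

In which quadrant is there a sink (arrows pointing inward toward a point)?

Q4

The sink sits at approximately (2.7, -2.1), which lies in quadrant Q4. The divergence there is about -4, negative as expected for a sink.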